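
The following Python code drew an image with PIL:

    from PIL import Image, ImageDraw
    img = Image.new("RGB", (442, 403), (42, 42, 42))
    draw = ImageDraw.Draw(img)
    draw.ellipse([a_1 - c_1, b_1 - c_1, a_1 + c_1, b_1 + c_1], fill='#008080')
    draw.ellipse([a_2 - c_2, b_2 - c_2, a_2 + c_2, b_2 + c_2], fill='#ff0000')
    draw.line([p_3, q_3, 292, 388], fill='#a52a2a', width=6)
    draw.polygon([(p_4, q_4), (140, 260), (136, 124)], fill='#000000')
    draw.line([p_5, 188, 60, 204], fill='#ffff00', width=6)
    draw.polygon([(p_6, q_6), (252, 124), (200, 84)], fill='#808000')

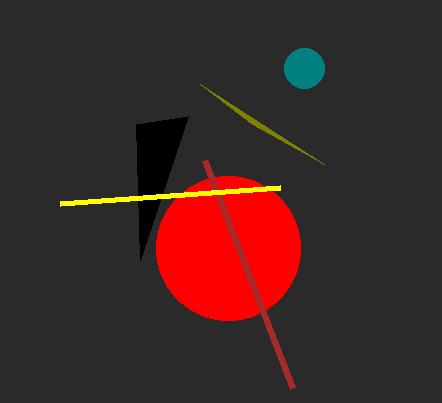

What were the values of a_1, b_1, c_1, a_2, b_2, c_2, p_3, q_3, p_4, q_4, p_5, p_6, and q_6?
a_1 = 304, b_1 = 68, c_1 = 20, a_2 = 228, b_2 = 248, c_2 = 72, p_3 = 204, q_3 = 160, p_4 = 188, q_4 = 116, p_5 = 280, p_6 = 324, q_6 = 164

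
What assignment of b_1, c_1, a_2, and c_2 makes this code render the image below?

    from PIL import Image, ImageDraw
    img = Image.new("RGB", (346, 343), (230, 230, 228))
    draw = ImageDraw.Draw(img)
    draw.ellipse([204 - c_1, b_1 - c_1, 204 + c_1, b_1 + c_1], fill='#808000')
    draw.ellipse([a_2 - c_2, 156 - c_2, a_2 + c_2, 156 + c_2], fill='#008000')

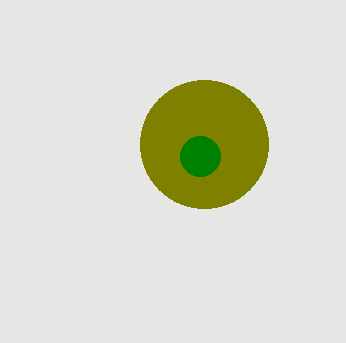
b_1 = 144; c_1 = 64; a_2 = 200; c_2 = 20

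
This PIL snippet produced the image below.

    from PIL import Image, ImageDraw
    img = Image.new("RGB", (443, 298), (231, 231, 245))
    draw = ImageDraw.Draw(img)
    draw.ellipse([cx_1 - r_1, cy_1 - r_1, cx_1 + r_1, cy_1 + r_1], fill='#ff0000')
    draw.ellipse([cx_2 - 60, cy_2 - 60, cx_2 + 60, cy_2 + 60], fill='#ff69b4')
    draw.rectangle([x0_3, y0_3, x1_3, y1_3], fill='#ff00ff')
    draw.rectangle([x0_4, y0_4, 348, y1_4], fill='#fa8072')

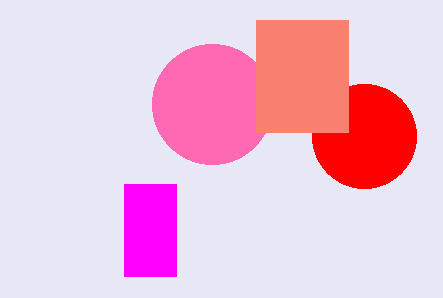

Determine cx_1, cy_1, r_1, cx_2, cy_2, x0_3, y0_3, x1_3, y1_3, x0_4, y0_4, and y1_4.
cx_1 = 364; cy_1 = 136; r_1 = 52; cx_2 = 212; cy_2 = 104; x0_3 = 124; y0_3 = 184; x1_3 = 176; y1_3 = 276; x0_4 = 256; y0_4 = 20; y1_4 = 132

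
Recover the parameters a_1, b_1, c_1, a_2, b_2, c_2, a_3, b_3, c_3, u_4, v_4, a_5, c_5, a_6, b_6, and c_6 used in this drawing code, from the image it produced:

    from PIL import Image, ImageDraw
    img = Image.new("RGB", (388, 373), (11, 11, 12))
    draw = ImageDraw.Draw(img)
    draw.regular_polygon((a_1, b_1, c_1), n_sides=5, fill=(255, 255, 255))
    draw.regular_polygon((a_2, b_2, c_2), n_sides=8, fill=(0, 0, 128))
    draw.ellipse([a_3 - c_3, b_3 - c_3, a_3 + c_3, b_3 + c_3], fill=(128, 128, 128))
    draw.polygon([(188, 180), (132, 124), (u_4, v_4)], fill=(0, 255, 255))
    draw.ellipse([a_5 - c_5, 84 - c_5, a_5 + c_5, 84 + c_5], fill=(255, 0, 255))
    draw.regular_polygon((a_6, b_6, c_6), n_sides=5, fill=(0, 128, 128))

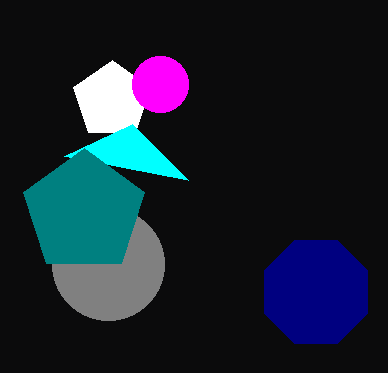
a_1 = 112, b_1 = 100, c_1 = 40, a_2 = 316, b_2 = 292, c_2 = 56, a_3 = 108, b_3 = 264, c_3 = 56, u_4 = 64, v_4 = 156, a_5 = 160, c_5 = 28, a_6 = 84, b_6 = 212, c_6 = 64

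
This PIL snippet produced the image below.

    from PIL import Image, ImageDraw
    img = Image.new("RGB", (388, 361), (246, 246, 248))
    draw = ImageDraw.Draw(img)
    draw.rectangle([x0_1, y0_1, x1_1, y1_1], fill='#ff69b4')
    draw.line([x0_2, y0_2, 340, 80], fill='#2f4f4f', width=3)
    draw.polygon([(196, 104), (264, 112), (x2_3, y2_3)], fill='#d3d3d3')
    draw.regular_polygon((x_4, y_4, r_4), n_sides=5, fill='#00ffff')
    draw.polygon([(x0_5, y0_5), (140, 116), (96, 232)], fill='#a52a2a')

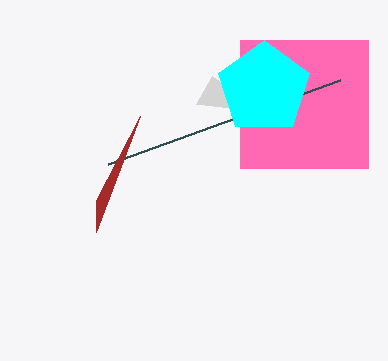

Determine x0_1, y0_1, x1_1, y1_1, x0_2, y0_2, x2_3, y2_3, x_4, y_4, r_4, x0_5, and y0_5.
x0_1 = 240, y0_1 = 40, x1_1 = 368, y1_1 = 168, x0_2 = 108, y0_2 = 164, x2_3 = 212, y2_3 = 76, x_4 = 264, y_4 = 88, r_4 = 48, x0_5 = 96, y0_5 = 200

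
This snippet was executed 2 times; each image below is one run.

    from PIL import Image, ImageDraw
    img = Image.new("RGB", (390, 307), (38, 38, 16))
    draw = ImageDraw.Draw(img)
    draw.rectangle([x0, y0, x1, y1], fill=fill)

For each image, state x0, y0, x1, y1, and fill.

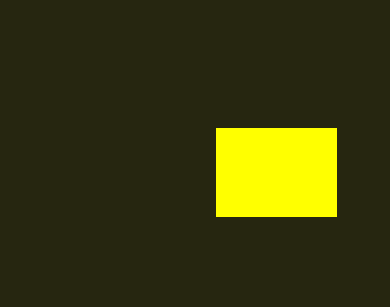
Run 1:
x0 = 216
y0 = 128
x1 = 336
y1 = 216
fill = 'yellow'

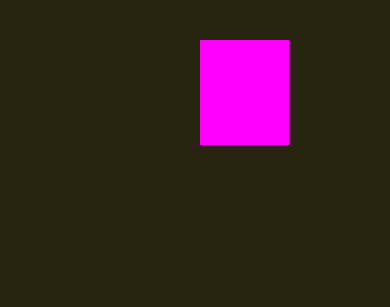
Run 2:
x0 = 200, y0 = 40, x1 = 288, y1 = 144, fill = 'magenta'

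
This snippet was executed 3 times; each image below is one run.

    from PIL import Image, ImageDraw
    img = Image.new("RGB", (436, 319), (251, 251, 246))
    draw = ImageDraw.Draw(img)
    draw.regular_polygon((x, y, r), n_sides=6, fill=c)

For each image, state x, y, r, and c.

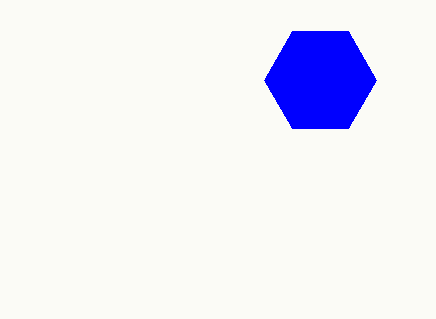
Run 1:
x = 320
y = 80
r = 56
c = 'blue'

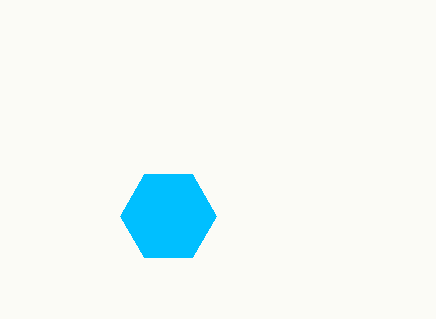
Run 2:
x = 168
y = 216
r = 48
c = 'deepskyblue'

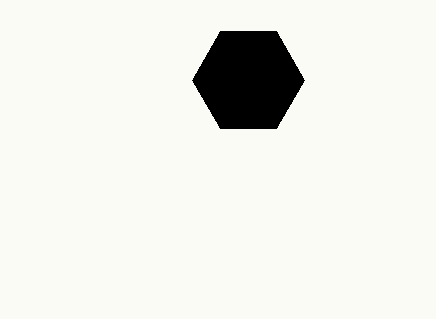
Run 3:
x = 248; y = 80; r = 56; c = 'black'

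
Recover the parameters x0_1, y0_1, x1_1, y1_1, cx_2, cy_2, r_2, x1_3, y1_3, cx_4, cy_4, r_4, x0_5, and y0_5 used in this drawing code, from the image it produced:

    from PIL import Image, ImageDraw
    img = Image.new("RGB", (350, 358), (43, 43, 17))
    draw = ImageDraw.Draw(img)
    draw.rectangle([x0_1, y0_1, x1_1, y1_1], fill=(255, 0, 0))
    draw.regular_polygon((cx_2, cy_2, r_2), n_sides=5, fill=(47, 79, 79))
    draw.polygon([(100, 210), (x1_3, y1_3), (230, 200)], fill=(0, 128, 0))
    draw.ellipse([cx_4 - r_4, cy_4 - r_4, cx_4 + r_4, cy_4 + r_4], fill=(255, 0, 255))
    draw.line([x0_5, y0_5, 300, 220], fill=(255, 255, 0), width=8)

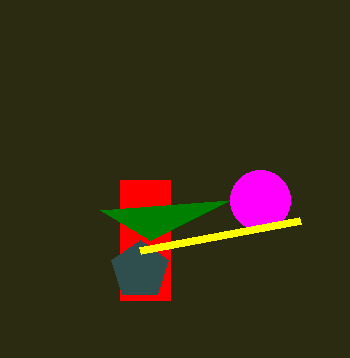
x0_1 = 120; y0_1 = 180; x1_1 = 170; y1_1 = 300; cx_2 = 140; cy_2 = 270; r_2 = 30; x1_3 = 150; y1_3 = 240; cx_4 = 260; cy_4 = 200; r_4 = 30; x0_5 = 140; y0_5 = 250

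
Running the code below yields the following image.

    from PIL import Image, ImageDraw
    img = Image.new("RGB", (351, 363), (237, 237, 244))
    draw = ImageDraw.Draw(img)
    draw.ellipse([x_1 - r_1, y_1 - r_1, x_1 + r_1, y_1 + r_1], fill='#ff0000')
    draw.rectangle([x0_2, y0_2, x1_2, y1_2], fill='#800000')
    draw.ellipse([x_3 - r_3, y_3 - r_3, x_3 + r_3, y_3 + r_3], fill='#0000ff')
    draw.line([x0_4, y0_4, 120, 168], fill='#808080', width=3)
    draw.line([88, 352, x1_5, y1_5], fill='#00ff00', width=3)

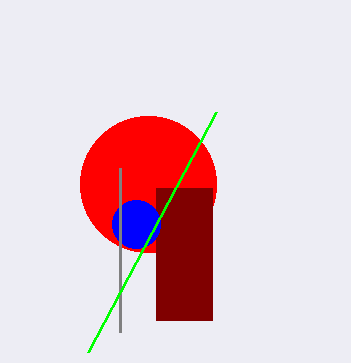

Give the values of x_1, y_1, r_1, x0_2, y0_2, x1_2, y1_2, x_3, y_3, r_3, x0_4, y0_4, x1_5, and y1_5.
x_1 = 148
y_1 = 184
r_1 = 68
x0_2 = 156
y0_2 = 188
x1_2 = 212
y1_2 = 320
x_3 = 136
y_3 = 224
r_3 = 24
x0_4 = 120
y0_4 = 332
x1_5 = 216
y1_5 = 112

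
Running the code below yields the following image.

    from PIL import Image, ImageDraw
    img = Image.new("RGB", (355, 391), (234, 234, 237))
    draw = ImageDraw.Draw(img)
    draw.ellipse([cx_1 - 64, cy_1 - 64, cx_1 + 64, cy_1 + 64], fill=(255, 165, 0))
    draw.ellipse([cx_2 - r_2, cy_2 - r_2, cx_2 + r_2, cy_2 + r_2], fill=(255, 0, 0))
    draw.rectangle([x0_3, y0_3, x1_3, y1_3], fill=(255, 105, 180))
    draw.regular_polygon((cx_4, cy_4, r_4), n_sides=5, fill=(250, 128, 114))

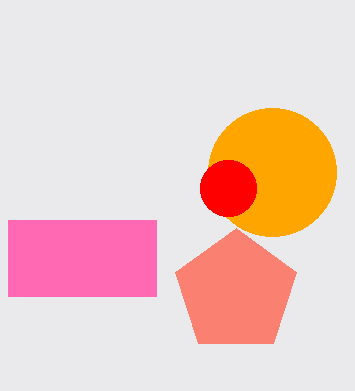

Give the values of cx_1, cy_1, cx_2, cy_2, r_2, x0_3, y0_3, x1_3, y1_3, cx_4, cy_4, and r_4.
cx_1 = 272, cy_1 = 172, cx_2 = 228, cy_2 = 188, r_2 = 28, x0_3 = 8, y0_3 = 220, x1_3 = 156, y1_3 = 296, cx_4 = 236, cy_4 = 292, r_4 = 64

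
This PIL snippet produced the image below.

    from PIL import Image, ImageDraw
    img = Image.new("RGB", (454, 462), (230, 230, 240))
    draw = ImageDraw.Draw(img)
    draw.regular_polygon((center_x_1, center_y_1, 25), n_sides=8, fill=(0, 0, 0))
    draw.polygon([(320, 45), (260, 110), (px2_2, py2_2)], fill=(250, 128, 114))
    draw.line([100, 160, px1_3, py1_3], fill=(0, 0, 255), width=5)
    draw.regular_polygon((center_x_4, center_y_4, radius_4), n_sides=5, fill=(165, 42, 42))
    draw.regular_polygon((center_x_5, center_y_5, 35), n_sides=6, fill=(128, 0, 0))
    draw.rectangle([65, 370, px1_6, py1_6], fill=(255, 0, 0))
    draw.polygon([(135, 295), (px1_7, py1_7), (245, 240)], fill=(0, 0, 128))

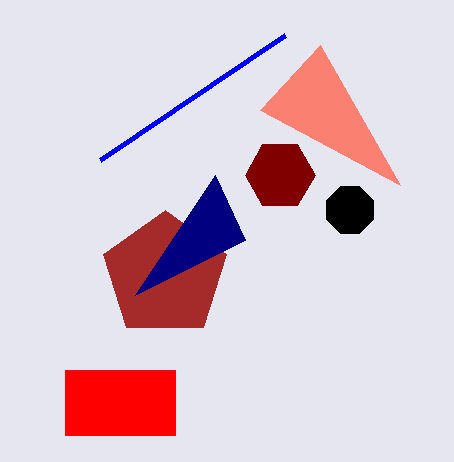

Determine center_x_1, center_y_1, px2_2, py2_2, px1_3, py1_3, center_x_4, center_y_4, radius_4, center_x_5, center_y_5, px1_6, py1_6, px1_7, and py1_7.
center_x_1 = 350
center_y_1 = 210
px2_2 = 400
py2_2 = 185
px1_3 = 285
py1_3 = 35
center_x_4 = 165
center_y_4 = 275
radius_4 = 65
center_x_5 = 280
center_y_5 = 175
px1_6 = 175
py1_6 = 435
px1_7 = 215
py1_7 = 175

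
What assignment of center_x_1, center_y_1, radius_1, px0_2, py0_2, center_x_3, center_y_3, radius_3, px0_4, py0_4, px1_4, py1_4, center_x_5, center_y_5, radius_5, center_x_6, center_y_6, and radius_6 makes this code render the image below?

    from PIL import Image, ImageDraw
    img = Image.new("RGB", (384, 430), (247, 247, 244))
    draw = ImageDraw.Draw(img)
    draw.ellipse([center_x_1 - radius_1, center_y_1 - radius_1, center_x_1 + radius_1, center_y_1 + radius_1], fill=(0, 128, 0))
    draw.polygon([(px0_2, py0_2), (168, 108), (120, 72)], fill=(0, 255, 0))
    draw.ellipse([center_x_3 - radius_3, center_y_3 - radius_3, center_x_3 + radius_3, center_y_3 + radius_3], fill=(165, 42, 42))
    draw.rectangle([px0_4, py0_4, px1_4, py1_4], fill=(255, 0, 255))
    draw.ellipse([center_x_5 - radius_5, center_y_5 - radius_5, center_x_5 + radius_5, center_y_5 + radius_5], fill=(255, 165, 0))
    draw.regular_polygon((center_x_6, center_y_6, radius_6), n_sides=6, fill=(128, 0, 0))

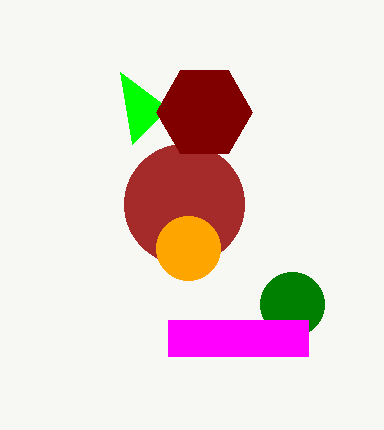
center_x_1 = 292, center_y_1 = 304, radius_1 = 32, px0_2 = 132, py0_2 = 144, center_x_3 = 184, center_y_3 = 204, radius_3 = 60, px0_4 = 168, py0_4 = 320, px1_4 = 308, py1_4 = 356, center_x_5 = 188, center_y_5 = 248, radius_5 = 32, center_x_6 = 204, center_y_6 = 112, radius_6 = 48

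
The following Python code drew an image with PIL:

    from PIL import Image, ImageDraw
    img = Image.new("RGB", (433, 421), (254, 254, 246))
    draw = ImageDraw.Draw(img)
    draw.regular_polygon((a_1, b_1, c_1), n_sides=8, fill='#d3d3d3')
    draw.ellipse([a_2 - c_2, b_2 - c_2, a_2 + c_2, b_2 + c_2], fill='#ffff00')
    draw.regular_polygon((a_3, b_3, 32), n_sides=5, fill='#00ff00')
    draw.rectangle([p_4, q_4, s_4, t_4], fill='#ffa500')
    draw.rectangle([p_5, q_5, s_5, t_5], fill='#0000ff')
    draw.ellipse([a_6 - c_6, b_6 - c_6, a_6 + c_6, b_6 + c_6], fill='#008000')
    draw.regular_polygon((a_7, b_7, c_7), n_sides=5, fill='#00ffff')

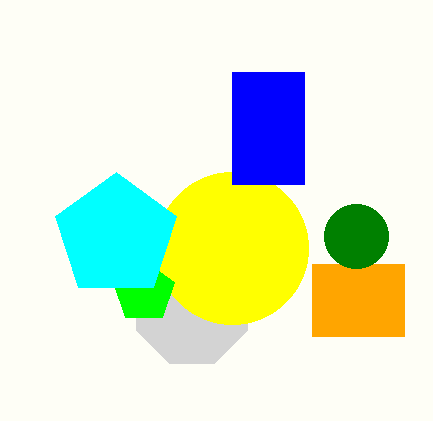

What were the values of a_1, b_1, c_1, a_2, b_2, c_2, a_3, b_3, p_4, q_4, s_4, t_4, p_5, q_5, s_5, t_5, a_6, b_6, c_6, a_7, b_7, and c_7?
a_1 = 192, b_1 = 308, c_1 = 60, a_2 = 232, b_2 = 248, c_2 = 76, a_3 = 144, b_3 = 292, p_4 = 312, q_4 = 264, s_4 = 404, t_4 = 336, p_5 = 232, q_5 = 72, s_5 = 304, t_5 = 184, a_6 = 356, b_6 = 236, c_6 = 32, a_7 = 116, b_7 = 236, c_7 = 64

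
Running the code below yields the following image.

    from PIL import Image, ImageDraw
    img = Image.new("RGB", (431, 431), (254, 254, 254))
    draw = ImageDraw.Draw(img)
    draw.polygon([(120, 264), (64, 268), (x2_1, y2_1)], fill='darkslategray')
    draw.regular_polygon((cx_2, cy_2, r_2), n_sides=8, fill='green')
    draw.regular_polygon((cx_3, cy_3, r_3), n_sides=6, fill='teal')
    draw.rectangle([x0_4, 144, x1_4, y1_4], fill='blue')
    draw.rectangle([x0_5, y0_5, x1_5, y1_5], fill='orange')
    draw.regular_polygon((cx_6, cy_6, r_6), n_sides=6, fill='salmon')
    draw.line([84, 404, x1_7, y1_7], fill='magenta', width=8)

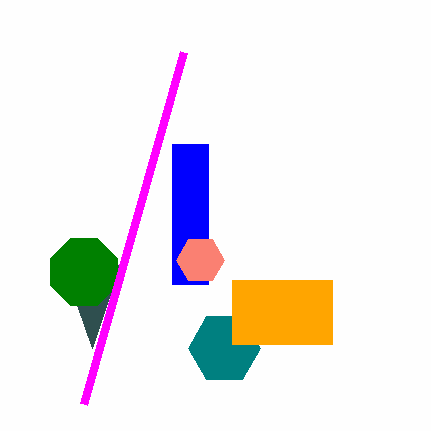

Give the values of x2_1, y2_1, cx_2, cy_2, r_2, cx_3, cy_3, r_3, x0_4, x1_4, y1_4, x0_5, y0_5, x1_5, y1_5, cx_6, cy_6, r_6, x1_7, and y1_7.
x2_1 = 92, y2_1 = 348, cx_2 = 84, cy_2 = 272, r_2 = 36, cx_3 = 224, cy_3 = 348, r_3 = 36, x0_4 = 172, x1_4 = 208, y1_4 = 284, x0_5 = 232, y0_5 = 280, x1_5 = 332, y1_5 = 344, cx_6 = 200, cy_6 = 260, r_6 = 24, x1_7 = 184, y1_7 = 52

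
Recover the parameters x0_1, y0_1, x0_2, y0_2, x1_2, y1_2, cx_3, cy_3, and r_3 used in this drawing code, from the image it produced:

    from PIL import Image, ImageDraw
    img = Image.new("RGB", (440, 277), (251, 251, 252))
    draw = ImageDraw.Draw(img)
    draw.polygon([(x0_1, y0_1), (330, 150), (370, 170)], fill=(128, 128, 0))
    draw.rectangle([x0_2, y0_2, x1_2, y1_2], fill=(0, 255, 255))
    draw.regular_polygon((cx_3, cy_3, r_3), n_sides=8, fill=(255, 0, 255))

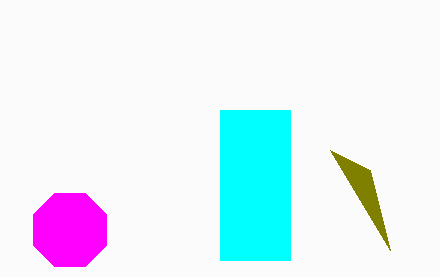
x0_1 = 390, y0_1 = 250, x0_2 = 220, y0_2 = 110, x1_2 = 290, y1_2 = 260, cx_3 = 70, cy_3 = 230, r_3 = 40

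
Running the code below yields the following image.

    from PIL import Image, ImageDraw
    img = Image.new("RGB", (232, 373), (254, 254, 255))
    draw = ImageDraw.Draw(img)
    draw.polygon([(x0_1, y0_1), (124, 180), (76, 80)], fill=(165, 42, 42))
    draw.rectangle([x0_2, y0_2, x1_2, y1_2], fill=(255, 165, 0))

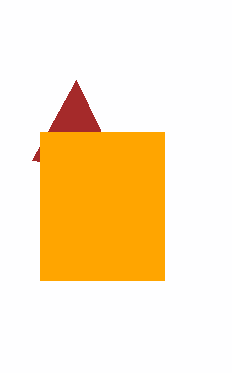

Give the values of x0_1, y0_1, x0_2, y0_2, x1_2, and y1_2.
x0_1 = 32, y0_1 = 160, x0_2 = 40, y0_2 = 132, x1_2 = 164, y1_2 = 280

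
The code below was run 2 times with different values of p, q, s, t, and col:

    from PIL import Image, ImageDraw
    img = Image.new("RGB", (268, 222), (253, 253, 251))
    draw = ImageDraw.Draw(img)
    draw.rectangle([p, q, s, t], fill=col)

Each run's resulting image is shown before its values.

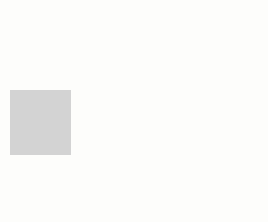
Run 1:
p = 10, q = 90, s = 70, t = 154, col = 'lightgray'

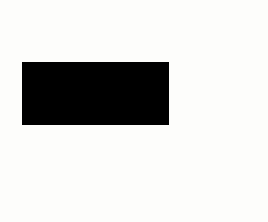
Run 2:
p = 22
q = 62
s = 168
t = 124
col = 'black'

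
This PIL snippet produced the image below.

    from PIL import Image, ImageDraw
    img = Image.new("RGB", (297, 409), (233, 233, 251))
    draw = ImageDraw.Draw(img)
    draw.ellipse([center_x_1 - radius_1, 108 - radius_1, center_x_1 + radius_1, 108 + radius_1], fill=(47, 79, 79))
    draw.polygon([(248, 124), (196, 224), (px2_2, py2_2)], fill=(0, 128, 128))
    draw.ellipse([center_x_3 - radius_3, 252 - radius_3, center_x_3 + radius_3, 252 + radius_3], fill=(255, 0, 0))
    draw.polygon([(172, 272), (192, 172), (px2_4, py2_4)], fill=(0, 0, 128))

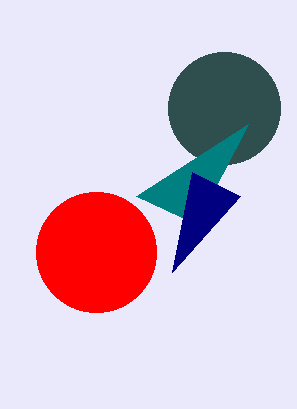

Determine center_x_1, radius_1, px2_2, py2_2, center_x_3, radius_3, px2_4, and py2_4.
center_x_1 = 224
radius_1 = 56
px2_2 = 136
py2_2 = 196
center_x_3 = 96
radius_3 = 60
px2_4 = 240
py2_4 = 196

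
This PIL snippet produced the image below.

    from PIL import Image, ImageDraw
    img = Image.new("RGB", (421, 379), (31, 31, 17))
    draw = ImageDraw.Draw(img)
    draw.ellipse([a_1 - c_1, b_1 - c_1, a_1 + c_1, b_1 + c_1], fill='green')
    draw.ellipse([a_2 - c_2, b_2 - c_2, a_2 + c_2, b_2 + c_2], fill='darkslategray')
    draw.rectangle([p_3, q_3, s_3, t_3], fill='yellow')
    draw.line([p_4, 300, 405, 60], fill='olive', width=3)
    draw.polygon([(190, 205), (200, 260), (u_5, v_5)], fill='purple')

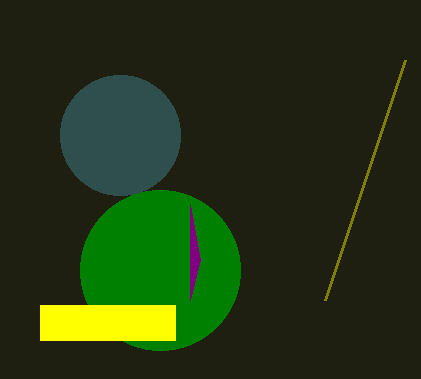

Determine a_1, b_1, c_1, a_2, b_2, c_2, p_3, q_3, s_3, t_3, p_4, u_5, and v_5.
a_1 = 160; b_1 = 270; c_1 = 80; a_2 = 120; b_2 = 135; c_2 = 60; p_3 = 40; q_3 = 305; s_3 = 175; t_3 = 340; p_4 = 325; u_5 = 190; v_5 = 300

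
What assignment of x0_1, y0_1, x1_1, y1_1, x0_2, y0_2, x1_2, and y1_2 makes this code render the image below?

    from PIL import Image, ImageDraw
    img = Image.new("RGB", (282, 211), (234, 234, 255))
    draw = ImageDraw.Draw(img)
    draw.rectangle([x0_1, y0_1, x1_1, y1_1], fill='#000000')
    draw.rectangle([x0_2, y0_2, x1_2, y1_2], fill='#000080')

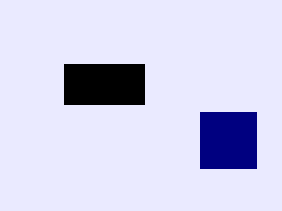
x0_1 = 64; y0_1 = 64; x1_1 = 144; y1_1 = 104; x0_2 = 200; y0_2 = 112; x1_2 = 256; y1_2 = 168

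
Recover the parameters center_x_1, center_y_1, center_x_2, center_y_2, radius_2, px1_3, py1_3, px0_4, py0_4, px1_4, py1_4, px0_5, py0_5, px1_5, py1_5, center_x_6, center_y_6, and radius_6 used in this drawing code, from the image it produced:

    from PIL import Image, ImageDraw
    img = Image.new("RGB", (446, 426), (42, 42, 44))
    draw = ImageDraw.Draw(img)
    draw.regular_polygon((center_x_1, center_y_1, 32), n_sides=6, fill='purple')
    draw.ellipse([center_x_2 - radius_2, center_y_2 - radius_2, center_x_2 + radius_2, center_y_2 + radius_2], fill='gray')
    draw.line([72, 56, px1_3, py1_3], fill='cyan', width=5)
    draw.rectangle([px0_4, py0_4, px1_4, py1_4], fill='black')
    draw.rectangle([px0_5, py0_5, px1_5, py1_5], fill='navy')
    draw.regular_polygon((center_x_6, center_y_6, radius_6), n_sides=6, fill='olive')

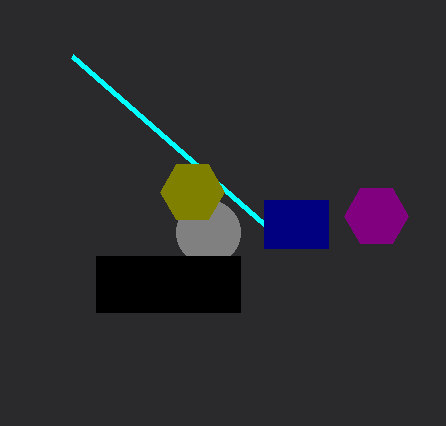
center_x_1 = 376
center_y_1 = 216
center_x_2 = 208
center_y_2 = 232
radius_2 = 32
px1_3 = 264
py1_3 = 224
px0_4 = 96
py0_4 = 256
px1_4 = 240
py1_4 = 312
px0_5 = 264
py0_5 = 200
px1_5 = 328
py1_5 = 248
center_x_6 = 192
center_y_6 = 192
radius_6 = 32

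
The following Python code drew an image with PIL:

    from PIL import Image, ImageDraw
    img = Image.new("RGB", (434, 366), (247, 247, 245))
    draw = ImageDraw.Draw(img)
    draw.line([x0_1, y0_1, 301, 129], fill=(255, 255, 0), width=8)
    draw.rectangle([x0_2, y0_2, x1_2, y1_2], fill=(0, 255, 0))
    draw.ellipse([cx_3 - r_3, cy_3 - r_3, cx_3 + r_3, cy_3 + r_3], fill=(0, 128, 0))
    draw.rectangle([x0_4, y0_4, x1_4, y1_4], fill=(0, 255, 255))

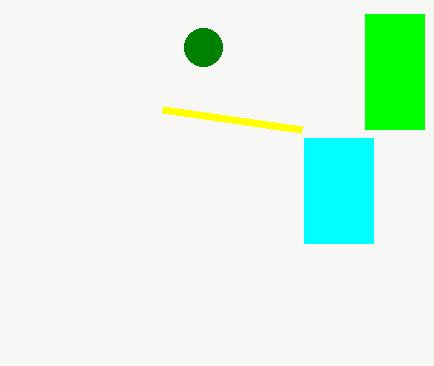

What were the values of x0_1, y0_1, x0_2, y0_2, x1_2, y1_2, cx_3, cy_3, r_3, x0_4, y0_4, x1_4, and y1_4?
x0_1 = 162
y0_1 = 109
x0_2 = 365
y0_2 = 14
x1_2 = 424
y1_2 = 129
cx_3 = 203
cy_3 = 47
r_3 = 19
x0_4 = 304
y0_4 = 138
x1_4 = 373
y1_4 = 243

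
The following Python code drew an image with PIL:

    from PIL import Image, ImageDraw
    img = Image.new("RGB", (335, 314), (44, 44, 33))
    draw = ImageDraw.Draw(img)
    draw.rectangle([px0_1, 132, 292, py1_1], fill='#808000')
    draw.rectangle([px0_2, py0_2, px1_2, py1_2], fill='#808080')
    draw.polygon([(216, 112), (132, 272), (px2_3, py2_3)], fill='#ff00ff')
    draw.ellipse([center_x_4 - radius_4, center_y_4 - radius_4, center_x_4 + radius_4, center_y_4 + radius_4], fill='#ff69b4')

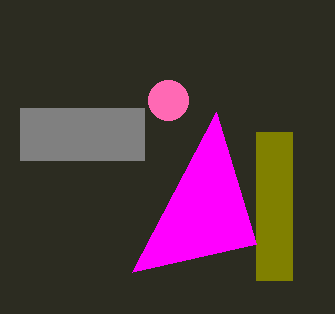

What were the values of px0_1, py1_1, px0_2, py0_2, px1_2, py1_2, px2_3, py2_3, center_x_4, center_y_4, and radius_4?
px0_1 = 256; py1_1 = 280; px0_2 = 20; py0_2 = 108; px1_2 = 144; py1_2 = 160; px2_3 = 256; py2_3 = 244; center_x_4 = 168; center_y_4 = 100; radius_4 = 20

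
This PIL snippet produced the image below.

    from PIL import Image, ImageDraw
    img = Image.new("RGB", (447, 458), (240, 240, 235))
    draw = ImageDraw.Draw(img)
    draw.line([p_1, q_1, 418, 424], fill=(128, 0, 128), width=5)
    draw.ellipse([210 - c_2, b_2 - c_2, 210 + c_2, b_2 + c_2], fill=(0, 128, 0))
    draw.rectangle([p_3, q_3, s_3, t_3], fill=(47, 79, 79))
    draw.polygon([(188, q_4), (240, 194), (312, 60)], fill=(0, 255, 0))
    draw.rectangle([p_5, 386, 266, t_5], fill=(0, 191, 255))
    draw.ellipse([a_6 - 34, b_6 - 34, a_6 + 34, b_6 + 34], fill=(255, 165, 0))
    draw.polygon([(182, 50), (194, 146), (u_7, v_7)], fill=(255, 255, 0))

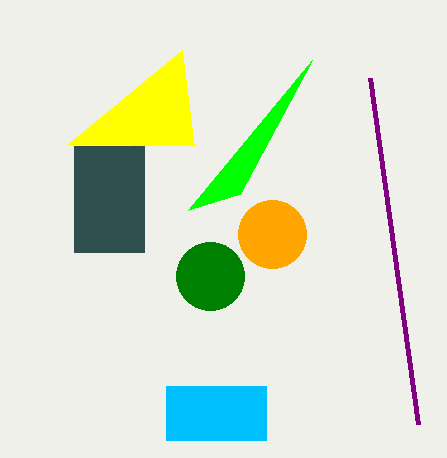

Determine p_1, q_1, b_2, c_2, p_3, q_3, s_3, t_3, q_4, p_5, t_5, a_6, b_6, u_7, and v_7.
p_1 = 370, q_1 = 78, b_2 = 276, c_2 = 34, p_3 = 74, q_3 = 146, s_3 = 144, t_3 = 252, q_4 = 210, p_5 = 166, t_5 = 440, a_6 = 272, b_6 = 234, u_7 = 68, v_7 = 144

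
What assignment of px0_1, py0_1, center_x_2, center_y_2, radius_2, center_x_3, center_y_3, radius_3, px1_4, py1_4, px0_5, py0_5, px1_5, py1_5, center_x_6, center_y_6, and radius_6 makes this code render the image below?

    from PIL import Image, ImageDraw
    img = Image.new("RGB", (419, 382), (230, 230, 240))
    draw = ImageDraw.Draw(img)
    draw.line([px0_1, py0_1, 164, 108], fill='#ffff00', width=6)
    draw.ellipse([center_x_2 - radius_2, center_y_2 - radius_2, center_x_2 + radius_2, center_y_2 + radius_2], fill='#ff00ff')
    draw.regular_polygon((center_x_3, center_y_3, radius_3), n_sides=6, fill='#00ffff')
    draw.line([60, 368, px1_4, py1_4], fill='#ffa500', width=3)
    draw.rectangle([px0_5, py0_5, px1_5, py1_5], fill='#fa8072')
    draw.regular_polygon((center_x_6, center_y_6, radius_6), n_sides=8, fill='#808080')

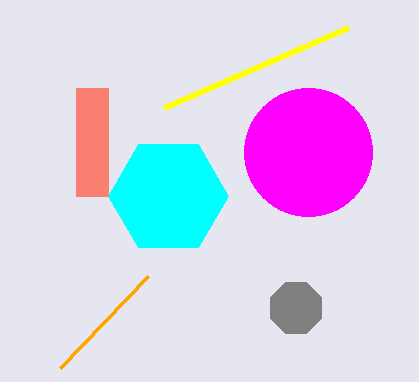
px0_1 = 348, py0_1 = 28, center_x_2 = 308, center_y_2 = 152, radius_2 = 64, center_x_3 = 168, center_y_3 = 196, radius_3 = 60, px1_4 = 148, py1_4 = 276, px0_5 = 76, py0_5 = 88, px1_5 = 108, py1_5 = 196, center_x_6 = 296, center_y_6 = 308, radius_6 = 28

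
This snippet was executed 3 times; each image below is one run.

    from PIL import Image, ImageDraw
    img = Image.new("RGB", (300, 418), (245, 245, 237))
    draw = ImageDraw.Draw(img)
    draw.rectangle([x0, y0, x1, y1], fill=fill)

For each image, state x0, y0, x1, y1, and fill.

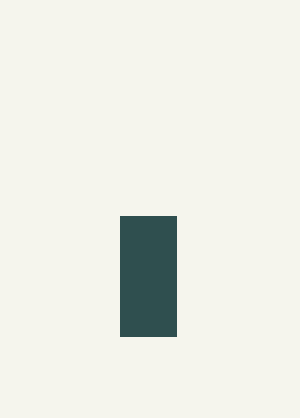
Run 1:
x0 = 120
y0 = 216
x1 = 176
y1 = 336
fill = 'darkslategray'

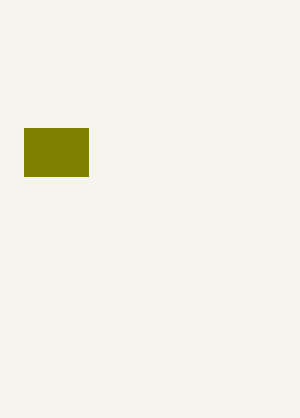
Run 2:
x0 = 24, y0 = 128, x1 = 88, y1 = 176, fill = 'olive'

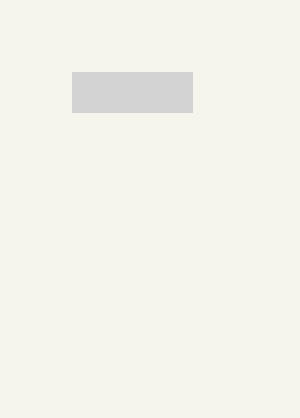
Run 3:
x0 = 72; y0 = 72; x1 = 192; y1 = 112; fill = 'lightgray'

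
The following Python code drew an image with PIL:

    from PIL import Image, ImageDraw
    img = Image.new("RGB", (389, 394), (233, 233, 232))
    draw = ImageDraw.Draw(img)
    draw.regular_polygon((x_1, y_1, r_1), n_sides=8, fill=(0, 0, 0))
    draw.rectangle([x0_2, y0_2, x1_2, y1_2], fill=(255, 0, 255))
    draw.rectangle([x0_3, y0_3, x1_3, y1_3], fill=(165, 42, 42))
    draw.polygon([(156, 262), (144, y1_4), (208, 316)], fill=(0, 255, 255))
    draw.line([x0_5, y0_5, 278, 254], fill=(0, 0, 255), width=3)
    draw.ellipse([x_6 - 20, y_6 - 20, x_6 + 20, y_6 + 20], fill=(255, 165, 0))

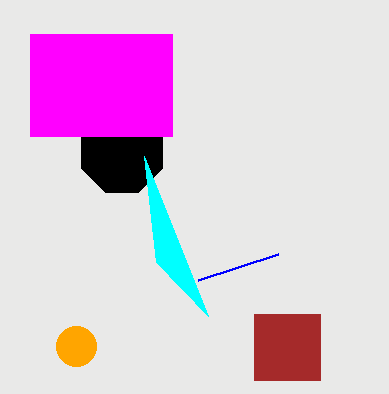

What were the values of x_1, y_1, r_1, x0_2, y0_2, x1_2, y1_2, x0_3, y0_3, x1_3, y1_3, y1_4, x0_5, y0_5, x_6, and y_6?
x_1 = 122, y_1 = 152, r_1 = 44, x0_2 = 30, y0_2 = 34, x1_2 = 172, y1_2 = 136, x0_3 = 254, y0_3 = 314, x1_3 = 320, y1_3 = 380, y1_4 = 156, x0_5 = 198, y0_5 = 280, x_6 = 76, y_6 = 346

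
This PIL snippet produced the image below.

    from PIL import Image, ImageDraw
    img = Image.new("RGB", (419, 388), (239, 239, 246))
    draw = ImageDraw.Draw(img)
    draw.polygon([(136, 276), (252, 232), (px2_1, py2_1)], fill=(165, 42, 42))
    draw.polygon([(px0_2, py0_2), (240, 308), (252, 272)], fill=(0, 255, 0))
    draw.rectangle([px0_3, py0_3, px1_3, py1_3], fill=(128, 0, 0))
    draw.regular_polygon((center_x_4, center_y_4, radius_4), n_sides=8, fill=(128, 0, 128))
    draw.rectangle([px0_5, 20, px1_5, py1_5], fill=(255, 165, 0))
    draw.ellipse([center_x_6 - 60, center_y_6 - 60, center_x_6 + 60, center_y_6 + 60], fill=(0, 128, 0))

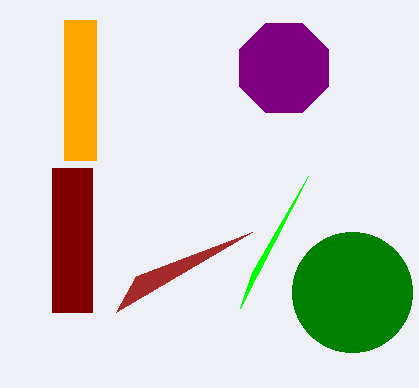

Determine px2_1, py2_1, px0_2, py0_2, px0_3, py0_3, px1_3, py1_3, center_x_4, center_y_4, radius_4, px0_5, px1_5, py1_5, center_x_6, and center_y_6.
px2_1 = 116; py2_1 = 312; px0_2 = 308; py0_2 = 176; px0_3 = 52; py0_3 = 168; px1_3 = 92; py1_3 = 312; center_x_4 = 284; center_y_4 = 68; radius_4 = 48; px0_5 = 64; px1_5 = 96; py1_5 = 160; center_x_6 = 352; center_y_6 = 292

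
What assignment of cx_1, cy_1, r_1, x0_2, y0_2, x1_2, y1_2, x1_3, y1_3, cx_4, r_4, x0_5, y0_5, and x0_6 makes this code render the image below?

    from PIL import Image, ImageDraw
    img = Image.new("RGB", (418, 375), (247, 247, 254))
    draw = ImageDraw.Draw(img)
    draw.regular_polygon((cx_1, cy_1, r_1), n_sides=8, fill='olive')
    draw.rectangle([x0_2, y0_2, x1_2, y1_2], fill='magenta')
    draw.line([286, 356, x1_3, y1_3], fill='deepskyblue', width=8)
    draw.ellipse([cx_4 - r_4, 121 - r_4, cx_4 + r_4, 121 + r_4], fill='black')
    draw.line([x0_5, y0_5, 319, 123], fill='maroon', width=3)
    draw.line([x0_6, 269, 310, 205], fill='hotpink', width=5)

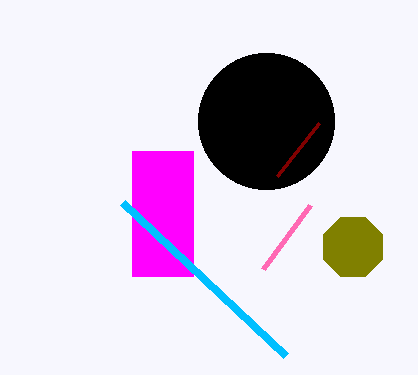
cx_1 = 353, cy_1 = 247, r_1 = 32, x0_2 = 132, y0_2 = 151, x1_2 = 193, y1_2 = 276, x1_3 = 123, y1_3 = 203, cx_4 = 266, r_4 = 68, x0_5 = 277, y0_5 = 176, x0_6 = 263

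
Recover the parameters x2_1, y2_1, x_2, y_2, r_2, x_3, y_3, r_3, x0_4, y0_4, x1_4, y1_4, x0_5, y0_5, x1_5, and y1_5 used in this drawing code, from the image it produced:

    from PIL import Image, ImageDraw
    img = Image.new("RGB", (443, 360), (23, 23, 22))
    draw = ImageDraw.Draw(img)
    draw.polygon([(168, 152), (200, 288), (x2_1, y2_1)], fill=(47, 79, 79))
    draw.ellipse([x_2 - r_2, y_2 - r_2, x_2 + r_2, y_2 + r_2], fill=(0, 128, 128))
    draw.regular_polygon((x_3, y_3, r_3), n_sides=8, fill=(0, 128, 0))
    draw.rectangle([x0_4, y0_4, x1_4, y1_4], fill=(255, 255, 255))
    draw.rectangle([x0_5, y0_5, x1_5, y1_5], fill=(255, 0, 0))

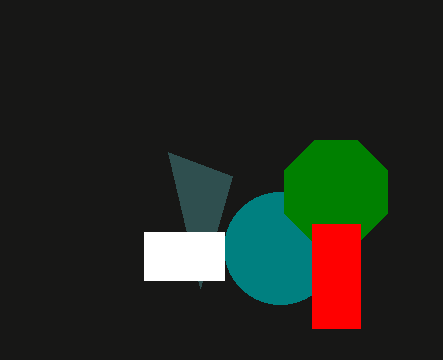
x2_1 = 232, y2_1 = 176, x_2 = 280, y_2 = 248, r_2 = 56, x_3 = 336, y_3 = 192, r_3 = 56, x0_4 = 144, y0_4 = 232, x1_4 = 224, y1_4 = 280, x0_5 = 312, y0_5 = 224, x1_5 = 360, y1_5 = 328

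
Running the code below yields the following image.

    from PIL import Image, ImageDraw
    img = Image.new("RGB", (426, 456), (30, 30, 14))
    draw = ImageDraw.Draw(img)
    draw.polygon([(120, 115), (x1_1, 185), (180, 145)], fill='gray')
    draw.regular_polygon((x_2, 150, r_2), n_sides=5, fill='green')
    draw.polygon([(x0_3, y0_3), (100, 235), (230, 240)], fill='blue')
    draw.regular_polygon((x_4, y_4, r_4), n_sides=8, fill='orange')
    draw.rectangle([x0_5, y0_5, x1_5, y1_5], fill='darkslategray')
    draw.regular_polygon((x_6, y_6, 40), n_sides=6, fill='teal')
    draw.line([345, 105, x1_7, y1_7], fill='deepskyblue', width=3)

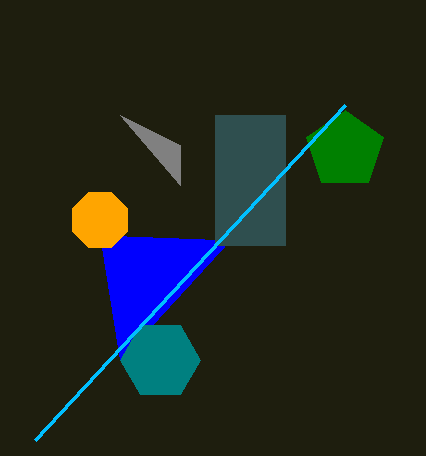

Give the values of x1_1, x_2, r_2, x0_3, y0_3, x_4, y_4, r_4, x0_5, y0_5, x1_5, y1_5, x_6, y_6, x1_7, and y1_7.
x1_1 = 180; x_2 = 345; r_2 = 40; x0_3 = 120; y0_3 = 360; x_4 = 100; y_4 = 220; r_4 = 30; x0_5 = 215; y0_5 = 115; x1_5 = 285; y1_5 = 245; x_6 = 160; y_6 = 360; x1_7 = 35; y1_7 = 440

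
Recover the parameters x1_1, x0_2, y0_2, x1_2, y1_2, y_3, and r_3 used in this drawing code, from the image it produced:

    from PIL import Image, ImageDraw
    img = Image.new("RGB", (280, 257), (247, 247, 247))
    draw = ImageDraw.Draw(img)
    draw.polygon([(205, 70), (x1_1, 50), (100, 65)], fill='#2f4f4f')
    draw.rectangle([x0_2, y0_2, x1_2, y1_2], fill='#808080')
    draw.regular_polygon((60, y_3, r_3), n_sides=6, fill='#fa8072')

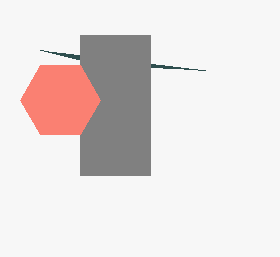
x1_1 = 40, x0_2 = 80, y0_2 = 35, x1_2 = 150, y1_2 = 175, y_3 = 100, r_3 = 40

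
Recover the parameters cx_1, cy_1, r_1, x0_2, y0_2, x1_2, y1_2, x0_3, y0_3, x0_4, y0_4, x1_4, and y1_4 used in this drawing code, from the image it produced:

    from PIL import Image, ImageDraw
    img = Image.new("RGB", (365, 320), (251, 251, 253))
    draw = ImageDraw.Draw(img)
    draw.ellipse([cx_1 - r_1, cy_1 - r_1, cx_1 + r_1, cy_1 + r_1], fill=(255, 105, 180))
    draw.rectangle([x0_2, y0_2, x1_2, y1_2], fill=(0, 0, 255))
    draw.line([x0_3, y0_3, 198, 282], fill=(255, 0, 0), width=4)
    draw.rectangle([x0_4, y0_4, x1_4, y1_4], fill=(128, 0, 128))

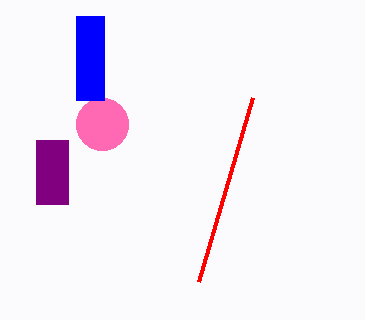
cx_1 = 102, cy_1 = 124, r_1 = 26, x0_2 = 76, y0_2 = 16, x1_2 = 104, y1_2 = 100, x0_3 = 252, y0_3 = 98, x0_4 = 36, y0_4 = 140, x1_4 = 68, y1_4 = 204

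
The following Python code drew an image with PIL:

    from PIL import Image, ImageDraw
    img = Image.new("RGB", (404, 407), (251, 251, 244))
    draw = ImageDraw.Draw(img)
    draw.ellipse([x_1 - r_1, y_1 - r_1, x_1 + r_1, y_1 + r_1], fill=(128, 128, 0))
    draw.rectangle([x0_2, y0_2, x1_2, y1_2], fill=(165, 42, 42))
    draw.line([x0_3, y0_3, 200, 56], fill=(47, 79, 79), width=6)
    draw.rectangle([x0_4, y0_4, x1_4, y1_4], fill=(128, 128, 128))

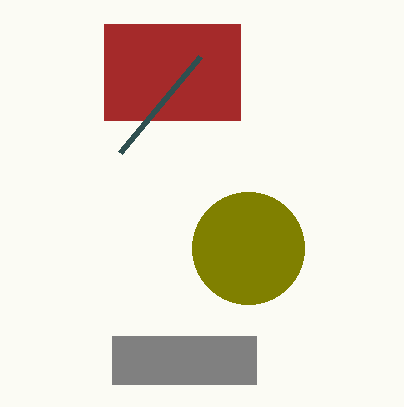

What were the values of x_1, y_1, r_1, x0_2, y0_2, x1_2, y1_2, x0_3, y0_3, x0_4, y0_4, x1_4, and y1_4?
x_1 = 248; y_1 = 248; r_1 = 56; x0_2 = 104; y0_2 = 24; x1_2 = 240; y1_2 = 120; x0_3 = 120; y0_3 = 152; x0_4 = 112; y0_4 = 336; x1_4 = 256; y1_4 = 384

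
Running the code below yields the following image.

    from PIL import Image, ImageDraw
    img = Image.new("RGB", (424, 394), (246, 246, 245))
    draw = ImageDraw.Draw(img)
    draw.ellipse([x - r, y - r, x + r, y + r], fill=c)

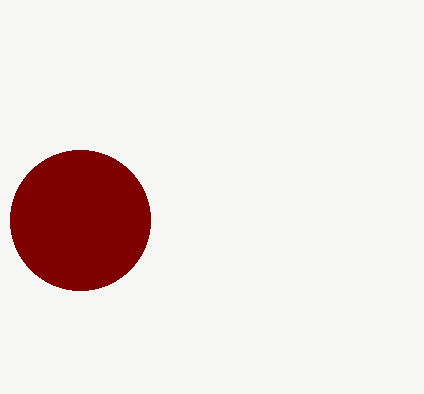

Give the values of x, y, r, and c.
x = 80; y = 220; r = 70; c = 'maroon'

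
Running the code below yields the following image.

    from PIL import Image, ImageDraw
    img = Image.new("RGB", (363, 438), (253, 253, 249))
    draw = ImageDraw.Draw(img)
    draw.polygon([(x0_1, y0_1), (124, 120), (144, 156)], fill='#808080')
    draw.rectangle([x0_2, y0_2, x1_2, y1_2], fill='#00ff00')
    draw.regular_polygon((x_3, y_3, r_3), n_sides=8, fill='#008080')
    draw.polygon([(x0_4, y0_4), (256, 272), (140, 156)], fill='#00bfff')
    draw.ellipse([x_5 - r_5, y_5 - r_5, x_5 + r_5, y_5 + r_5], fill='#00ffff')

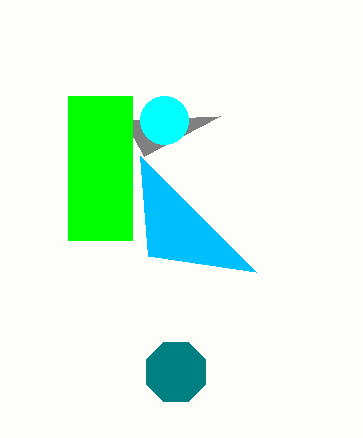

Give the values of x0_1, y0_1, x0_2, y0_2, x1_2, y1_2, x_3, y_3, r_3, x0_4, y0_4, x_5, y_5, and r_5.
x0_1 = 220; y0_1 = 116; x0_2 = 68; y0_2 = 96; x1_2 = 132; y1_2 = 240; x_3 = 176; y_3 = 372; r_3 = 32; x0_4 = 148; y0_4 = 256; x_5 = 164; y_5 = 120; r_5 = 24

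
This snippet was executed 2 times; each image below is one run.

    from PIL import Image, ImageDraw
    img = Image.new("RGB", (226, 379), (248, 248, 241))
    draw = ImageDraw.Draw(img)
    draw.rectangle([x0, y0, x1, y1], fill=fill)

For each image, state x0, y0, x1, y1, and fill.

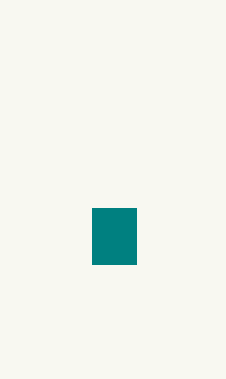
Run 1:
x0 = 92
y0 = 208
x1 = 136
y1 = 264
fill = 'teal'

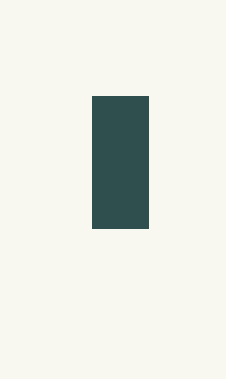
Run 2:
x0 = 92, y0 = 96, x1 = 148, y1 = 228, fill = 'darkslategray'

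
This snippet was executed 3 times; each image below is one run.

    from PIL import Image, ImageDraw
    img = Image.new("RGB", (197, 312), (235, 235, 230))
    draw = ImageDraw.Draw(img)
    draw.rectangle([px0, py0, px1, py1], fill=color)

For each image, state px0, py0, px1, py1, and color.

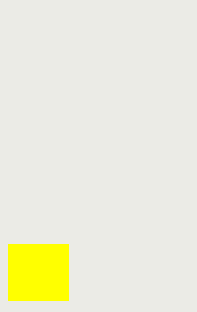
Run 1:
px0 = 8; py0 = 244; px1 = 68; py1 = 300; color = 'yellow'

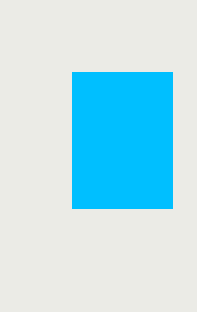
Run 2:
px0 = 72; py0 = 72; px1 = 172; py1 = 208; color = 'deepskyblue'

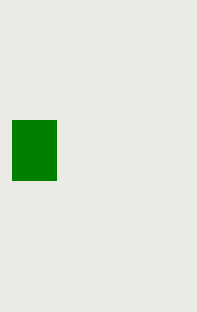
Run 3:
px0 = 12
py0 = 120
px1 = 56
py1 = 180
color = 'green'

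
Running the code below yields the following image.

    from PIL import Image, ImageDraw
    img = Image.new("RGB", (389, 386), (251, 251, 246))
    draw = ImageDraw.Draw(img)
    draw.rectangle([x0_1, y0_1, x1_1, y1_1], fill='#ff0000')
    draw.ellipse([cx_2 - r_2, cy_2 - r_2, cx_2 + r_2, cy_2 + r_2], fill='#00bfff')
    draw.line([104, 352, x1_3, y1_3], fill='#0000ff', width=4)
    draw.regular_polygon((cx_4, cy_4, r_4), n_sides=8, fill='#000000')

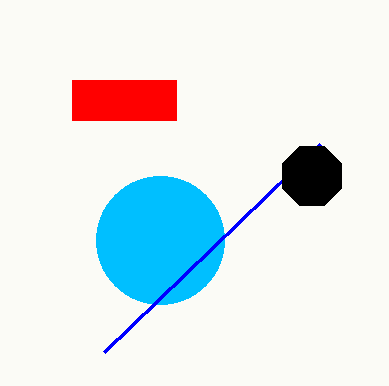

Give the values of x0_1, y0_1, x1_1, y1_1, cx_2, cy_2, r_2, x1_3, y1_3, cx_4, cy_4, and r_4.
x0_1 = 72; y0_1 = 80; x1_1 = 176; y1_1 = 120; cx_2 = 160; cy_2 = 240; r_2 = 64; x1_3 = 320; y1_3 = 144; cx_4 = 312; cy_4 = 176; r_4 = 32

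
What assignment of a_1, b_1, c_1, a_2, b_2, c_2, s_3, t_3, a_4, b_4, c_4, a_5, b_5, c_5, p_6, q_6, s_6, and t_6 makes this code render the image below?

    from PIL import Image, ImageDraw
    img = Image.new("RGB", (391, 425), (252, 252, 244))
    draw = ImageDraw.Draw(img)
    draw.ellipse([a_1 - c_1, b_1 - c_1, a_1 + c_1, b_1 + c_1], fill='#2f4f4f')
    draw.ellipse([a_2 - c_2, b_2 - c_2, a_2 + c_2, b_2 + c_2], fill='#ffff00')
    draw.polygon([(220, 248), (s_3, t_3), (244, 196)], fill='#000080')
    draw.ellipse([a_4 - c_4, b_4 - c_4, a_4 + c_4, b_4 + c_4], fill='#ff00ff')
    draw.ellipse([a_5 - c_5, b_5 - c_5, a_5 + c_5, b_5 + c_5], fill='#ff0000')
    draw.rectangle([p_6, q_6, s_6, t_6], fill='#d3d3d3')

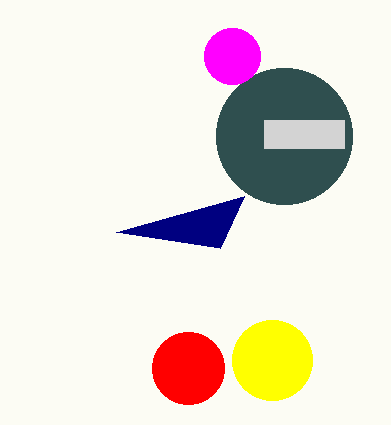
a_1 = 284; b_1 = 136; c_1 = 68; a_2 = 272; b_2 = 360; c_2 = 40; s_3 = 116; t_3 = 232; a_4 = 232; b_4 = 56; c_4 = 28; a_5 = 188; b_5 = 368; c_5 = 36; p_6 = 264; q_6 = 120; s_6 = 344; t_6 = 148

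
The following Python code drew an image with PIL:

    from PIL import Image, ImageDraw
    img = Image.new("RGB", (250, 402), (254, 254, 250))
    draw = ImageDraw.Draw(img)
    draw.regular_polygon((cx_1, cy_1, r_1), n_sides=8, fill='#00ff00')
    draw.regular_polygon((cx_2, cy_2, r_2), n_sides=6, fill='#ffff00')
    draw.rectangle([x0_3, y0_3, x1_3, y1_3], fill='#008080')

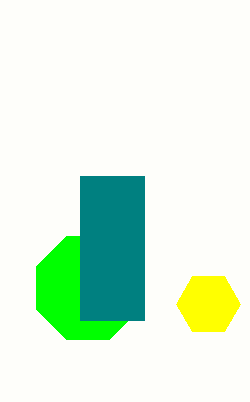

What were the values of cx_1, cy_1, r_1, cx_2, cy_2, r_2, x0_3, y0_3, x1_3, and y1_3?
cx_1 = 88, cy_1 = 288, r_1 = 56, cx_2 = 208, cy_2 = 304, r_2 = 32, x0_3 = 80, y0_3 = 176, x1_3 = 144, y1_3 = 320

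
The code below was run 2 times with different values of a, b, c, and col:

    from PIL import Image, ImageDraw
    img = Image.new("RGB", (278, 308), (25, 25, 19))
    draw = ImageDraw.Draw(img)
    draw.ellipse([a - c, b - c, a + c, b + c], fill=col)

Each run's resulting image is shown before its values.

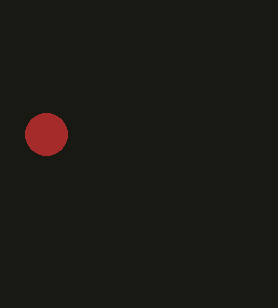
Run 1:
a = 46
b = 134
c = 21
col = 'brown'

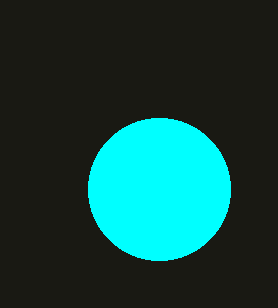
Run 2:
a = 159
b = 189
c = 71
col = 'cyan'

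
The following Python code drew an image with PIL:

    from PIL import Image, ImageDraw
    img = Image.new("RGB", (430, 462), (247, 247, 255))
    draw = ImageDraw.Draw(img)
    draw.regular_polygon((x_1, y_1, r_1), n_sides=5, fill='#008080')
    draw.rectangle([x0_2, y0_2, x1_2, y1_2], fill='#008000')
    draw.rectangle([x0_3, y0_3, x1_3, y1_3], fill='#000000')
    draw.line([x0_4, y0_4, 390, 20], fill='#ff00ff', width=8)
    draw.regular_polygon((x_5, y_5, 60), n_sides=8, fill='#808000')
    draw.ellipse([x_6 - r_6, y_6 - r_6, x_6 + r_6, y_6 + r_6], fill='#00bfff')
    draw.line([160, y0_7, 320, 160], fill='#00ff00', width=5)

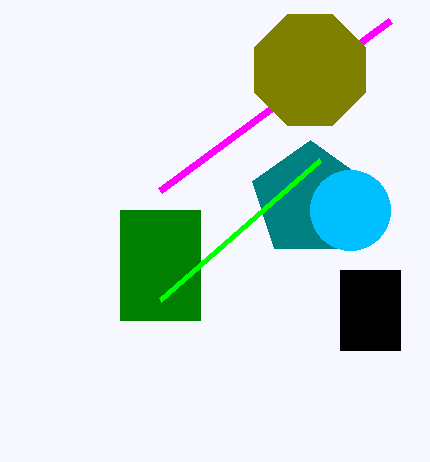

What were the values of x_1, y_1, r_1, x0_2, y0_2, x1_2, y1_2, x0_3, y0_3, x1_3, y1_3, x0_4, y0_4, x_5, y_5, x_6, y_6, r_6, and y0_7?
x_1 = 310
y_1 = 200
r_1 = 60
x0_2 = 120
y0_2 = 210
x1_2 = 200
y1_2 = 320
x0_3 = 340
y0_3 = 270
x1_3 = 400
y1_3 = 350
x0_4 = 160
y0_4 = 190
x_5 = 310
y_5 = 70
x_6 = 350
y_6 = 210
r_6 = 40
y0_7 = 300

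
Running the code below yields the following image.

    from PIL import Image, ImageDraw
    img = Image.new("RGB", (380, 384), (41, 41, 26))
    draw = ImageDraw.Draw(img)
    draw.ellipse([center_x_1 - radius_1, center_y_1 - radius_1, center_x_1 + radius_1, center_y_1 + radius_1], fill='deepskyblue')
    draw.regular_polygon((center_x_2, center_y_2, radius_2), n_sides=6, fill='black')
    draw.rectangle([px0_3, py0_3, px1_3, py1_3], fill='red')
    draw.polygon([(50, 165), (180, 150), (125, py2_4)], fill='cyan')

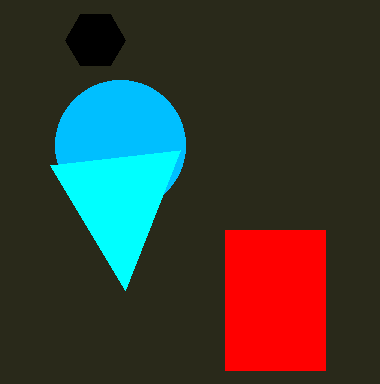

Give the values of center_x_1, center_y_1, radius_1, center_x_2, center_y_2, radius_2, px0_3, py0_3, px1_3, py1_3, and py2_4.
center_x_1 = 120; center_y_1 = 145; radius_1 = 65; center_x_2 = 95; center_y_2 = 40; radius_2 = 30; px0_3 = 225; py0_3 = 230; px1_3 = 325; py1_3 = 370; py2_4 = 290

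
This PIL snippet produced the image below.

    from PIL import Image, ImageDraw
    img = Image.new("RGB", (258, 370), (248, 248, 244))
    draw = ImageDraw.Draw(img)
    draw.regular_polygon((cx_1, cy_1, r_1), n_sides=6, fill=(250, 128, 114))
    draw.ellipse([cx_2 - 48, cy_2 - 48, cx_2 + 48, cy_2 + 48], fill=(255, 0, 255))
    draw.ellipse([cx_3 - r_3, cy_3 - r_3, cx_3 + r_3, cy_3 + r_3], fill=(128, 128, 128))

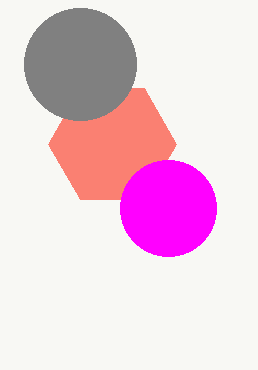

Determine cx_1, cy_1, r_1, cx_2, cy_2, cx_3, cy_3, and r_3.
cx_1 = 112, cy_1 = 144, r_1 = 64, cx_2 = 168, cy_2 = 208, cx_3 = 80, cy_3 = 64, r_3 = 56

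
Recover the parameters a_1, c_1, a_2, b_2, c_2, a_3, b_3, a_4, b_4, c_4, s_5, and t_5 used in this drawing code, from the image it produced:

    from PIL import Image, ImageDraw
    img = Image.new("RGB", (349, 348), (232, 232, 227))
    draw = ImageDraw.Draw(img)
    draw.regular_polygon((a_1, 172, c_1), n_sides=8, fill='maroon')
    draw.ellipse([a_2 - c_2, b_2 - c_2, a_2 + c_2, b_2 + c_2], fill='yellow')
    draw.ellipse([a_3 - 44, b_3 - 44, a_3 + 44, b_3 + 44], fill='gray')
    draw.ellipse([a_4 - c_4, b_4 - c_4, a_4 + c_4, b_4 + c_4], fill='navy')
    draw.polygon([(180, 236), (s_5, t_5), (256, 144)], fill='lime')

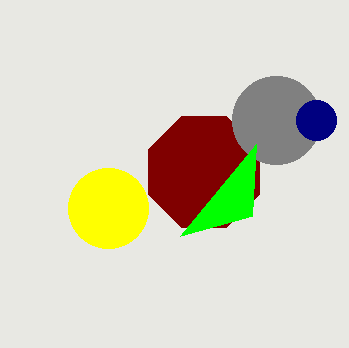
a_1 = 204, c_1 = 60, a_2 = 108, b_2 = 208, c_2 = 40, a_3 = 276, b_3 = 120, a_4 = 316, b_4 = 120, c_4 = 20, s_5 = 252, t_5 = 216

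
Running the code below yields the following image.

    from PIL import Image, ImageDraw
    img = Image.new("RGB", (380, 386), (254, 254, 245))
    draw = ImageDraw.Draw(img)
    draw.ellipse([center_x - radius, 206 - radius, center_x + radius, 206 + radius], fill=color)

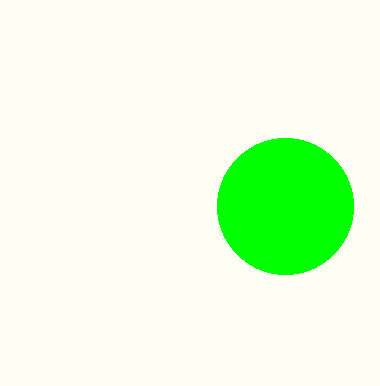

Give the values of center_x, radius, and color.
center_x = 285; radius = 68; color = 'lime'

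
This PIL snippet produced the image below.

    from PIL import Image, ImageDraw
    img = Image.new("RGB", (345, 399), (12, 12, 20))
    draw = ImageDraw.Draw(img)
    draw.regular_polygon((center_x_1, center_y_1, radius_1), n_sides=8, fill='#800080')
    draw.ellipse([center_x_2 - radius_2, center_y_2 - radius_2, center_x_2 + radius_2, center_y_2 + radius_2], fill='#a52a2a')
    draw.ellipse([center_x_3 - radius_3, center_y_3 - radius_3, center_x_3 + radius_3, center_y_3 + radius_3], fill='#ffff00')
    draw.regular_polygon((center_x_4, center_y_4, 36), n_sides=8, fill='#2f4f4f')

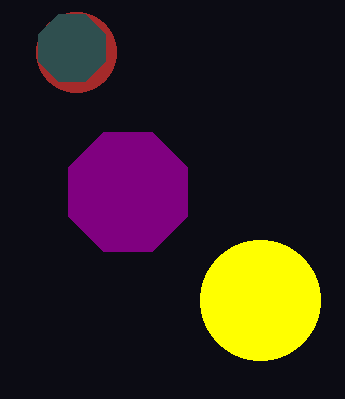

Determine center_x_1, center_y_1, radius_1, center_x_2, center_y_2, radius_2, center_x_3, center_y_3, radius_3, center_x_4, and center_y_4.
center_x_1 = 128
center_y_1 = 192
radius_1 = 64
center_x_2 = 76
center_y_2 = 52
radius_2 = 40
center_x_3 = 260
center_y_3 = 300
radius_3 = 60
center_x_4 = 72
center_y_4 = 48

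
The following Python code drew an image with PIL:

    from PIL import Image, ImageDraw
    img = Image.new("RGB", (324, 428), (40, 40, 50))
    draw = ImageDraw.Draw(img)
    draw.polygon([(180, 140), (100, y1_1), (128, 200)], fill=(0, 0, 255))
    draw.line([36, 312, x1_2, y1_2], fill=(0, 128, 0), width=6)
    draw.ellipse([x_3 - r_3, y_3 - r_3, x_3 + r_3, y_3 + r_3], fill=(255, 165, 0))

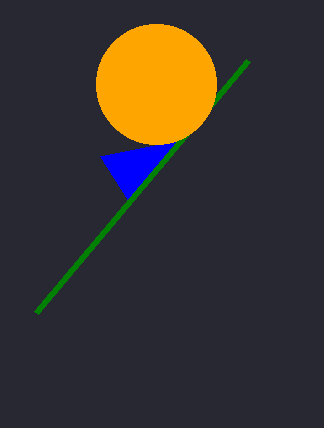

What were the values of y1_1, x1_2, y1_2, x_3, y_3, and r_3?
y1_1 = 156
x1_2 = 248
y1_2 = 60
x_3 = 156
y_3 = 84
r_3 = 60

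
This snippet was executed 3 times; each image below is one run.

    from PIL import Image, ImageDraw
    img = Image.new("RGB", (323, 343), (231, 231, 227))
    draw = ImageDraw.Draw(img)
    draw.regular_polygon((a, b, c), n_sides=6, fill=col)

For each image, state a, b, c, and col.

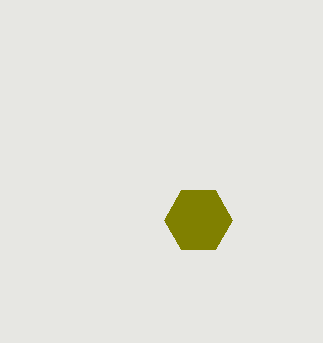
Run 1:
a = 198
b = 220
c = 34
col = 'olive'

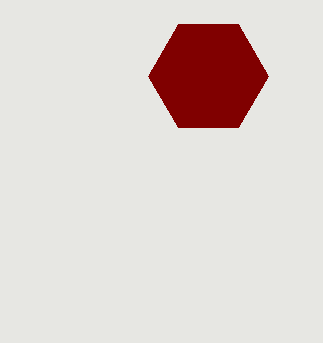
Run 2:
a = 208
b = 76
c = 60
col = 'maroon'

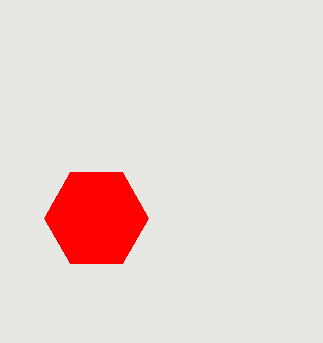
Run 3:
a = 96, b = 218, c = 52, col = 'red'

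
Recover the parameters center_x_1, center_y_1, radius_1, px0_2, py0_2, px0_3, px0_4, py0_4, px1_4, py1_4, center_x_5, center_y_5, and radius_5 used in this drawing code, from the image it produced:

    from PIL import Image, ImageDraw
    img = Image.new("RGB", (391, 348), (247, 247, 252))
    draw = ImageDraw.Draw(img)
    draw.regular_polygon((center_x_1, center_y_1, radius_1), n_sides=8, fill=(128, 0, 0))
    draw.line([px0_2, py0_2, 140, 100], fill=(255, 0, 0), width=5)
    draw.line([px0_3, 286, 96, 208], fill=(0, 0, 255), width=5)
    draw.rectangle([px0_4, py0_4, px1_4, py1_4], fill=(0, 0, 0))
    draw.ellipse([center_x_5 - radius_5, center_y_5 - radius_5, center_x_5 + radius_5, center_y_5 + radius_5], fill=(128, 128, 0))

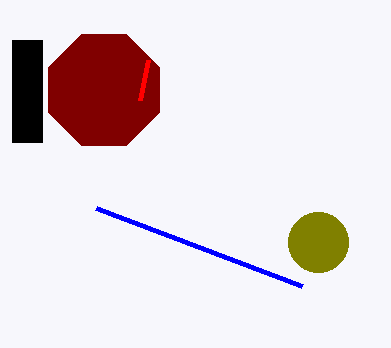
center_x_1 = 104
center_y_1 = 90
radius_1 = 60
px0_2 = 148
py0_2 = 60
px0_3 = 302
px0_4 = 12
py0_4 = 40
px1_4 = 42
py1_4 = 142
center_x_5 = 318
center_y_5 = 242
radius_5 = 30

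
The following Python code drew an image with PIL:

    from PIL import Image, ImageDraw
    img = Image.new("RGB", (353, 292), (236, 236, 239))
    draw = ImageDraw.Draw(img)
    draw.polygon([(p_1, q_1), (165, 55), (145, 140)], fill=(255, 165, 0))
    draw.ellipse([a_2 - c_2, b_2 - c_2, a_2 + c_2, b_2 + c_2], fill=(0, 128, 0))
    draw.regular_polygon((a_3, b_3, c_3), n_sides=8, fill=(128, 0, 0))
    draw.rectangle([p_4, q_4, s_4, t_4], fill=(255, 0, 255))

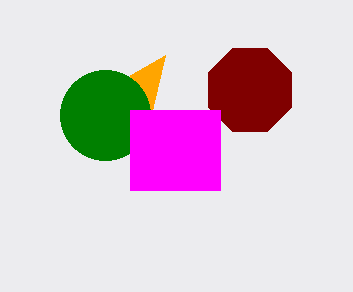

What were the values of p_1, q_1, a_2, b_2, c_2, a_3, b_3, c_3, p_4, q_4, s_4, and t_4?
p_1 = 130; q_1 = 75; a_2 = 105; b_2 = 115; c_2 = 45; a_3 = 250; b_3 = 90; c_3 = 45; p_4 = 130; q_4 = 110; s_4 = 220; t_4 = 190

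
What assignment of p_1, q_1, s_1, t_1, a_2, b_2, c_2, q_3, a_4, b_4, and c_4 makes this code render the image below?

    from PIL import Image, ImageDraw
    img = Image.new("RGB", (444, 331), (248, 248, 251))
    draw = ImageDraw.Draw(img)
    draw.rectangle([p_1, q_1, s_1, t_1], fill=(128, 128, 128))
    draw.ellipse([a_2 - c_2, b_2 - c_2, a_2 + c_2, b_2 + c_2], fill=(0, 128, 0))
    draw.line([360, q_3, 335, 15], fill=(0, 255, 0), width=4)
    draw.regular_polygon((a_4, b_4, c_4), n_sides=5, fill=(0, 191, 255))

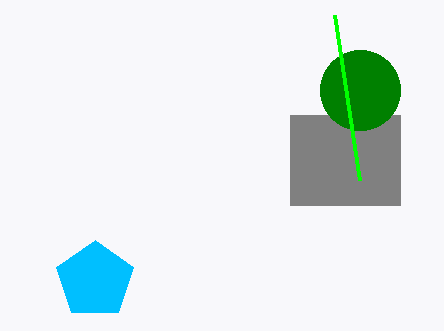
p_1 = 290; q_1 = 115; s_1 = 400; t_1 = 205; a_2 = 360; b_2 = 90; c_2 = 40; q_3 = 180; a_4 = 95; b_4 = 280; c_4 = 40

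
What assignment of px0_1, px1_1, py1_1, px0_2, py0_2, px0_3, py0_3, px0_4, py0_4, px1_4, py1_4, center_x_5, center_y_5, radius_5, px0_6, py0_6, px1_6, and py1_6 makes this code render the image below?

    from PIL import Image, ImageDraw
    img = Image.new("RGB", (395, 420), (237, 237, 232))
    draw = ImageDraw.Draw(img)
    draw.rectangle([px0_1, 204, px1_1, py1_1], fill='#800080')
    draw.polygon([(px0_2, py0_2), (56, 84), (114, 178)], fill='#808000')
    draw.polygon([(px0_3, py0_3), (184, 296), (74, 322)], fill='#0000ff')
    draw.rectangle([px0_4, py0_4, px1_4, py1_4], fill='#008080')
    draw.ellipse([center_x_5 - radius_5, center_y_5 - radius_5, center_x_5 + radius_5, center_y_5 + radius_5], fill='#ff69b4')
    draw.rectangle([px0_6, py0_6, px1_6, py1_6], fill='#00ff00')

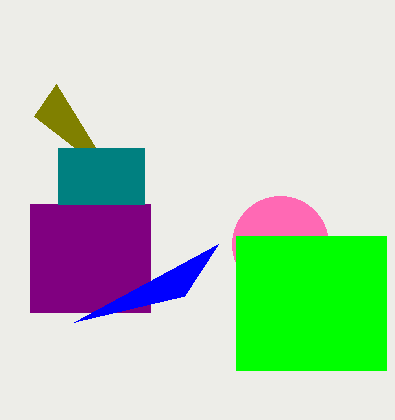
px0_1 = 30; px1_1 = 150; py1_1 = 312; px0_2 = 34; py0_2 = 116; px0_3 = 218; py0_3 = 244; px0_4 = 58; py0_4 = 148; px1_4 = 144; py1_4 = 204; center_x_5 = 280; center_y_5 = 244; radius_5 = 48; px0_6 = 236; py0_6 = 236; px1_6 = 386; py1_6 = 370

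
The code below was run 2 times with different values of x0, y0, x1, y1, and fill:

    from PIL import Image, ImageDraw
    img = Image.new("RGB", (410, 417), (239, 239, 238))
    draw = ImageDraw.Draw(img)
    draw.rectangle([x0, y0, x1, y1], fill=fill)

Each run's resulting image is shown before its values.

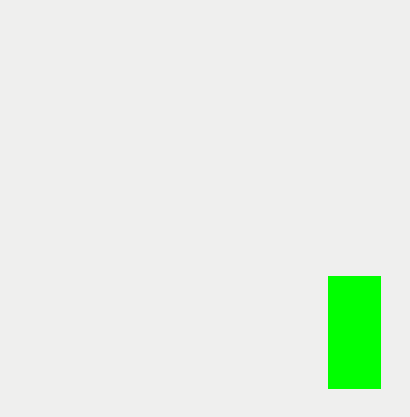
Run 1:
x0 = 328; y0 = 276; x1 = 380; y1 = 388; fill = 'lime'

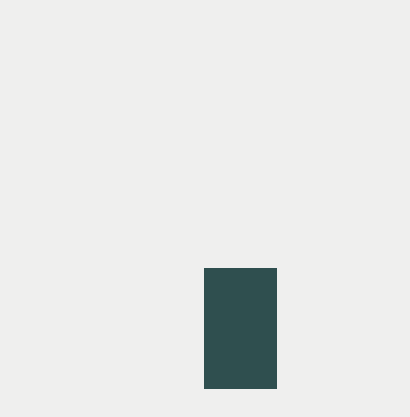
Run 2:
x0 = 204; y0 = 268; x1 = 276; y1 = 388; fill = 'darkslategray'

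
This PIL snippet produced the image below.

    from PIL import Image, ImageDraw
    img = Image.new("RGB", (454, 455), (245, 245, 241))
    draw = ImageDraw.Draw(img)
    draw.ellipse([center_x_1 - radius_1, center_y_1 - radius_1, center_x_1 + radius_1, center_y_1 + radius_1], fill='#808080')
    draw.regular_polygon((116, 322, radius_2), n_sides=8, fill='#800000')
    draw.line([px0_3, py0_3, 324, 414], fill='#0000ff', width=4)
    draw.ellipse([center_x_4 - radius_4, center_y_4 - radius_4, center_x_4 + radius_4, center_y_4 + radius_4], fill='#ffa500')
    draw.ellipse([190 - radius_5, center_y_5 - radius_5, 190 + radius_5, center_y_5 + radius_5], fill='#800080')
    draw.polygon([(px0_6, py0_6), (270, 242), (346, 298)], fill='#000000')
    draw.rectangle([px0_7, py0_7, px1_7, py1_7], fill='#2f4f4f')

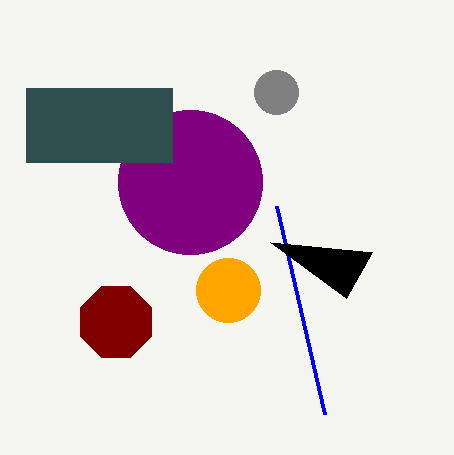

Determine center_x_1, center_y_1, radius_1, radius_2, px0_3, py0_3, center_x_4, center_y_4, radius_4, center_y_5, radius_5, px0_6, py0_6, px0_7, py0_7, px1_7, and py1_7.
center_x_1 = 276
center_y_1 = 92
radius_1 = 22
radius_2 = 38
px0_3 = 276
py0_3 = 206
center_x_4 = 228
center_y_4 = 290
radius_4 = 32
center_y_5 = 182
radius_5 = 72
px0_6 = 372
py0_6 = 252
px0_7 = 26
py0_7 = 88
px1_7 = 172
py1_7 = 162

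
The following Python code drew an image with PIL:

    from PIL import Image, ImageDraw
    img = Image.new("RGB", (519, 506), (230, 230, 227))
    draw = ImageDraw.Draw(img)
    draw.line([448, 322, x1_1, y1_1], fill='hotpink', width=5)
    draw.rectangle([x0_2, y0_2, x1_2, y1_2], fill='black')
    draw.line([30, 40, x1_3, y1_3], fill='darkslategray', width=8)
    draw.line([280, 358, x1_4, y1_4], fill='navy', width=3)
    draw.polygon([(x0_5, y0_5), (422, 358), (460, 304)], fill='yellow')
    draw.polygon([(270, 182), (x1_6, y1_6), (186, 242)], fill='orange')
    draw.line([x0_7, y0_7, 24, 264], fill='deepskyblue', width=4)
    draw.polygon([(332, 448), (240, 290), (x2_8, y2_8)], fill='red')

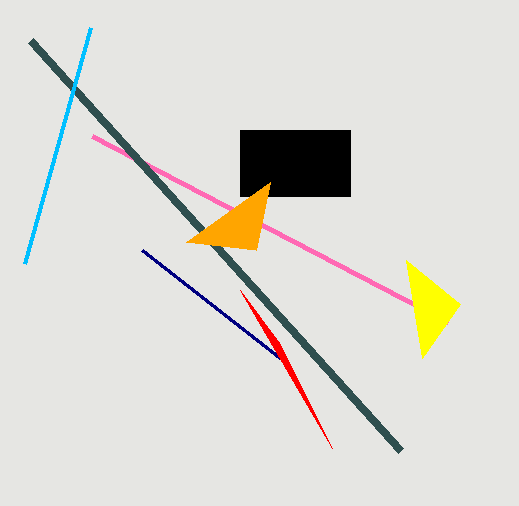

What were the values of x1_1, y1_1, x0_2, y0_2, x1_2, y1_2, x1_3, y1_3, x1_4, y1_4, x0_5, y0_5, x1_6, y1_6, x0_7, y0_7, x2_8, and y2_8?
x1_1 = 92
y1_1 = 136
x0_2 = 240
y0_2 = 130
x1_2 = 350
y1_2 = 196
x1_3 = 400
y1_3 = 450
x1_4 = 142
y1_4 = 250
x0_5 = 406
y0_5 = 260
x1_6 = 256
y1_6 = 250
x0_7 = 90
y0_7 = 28
x2_8 = 280
y2_8 = 344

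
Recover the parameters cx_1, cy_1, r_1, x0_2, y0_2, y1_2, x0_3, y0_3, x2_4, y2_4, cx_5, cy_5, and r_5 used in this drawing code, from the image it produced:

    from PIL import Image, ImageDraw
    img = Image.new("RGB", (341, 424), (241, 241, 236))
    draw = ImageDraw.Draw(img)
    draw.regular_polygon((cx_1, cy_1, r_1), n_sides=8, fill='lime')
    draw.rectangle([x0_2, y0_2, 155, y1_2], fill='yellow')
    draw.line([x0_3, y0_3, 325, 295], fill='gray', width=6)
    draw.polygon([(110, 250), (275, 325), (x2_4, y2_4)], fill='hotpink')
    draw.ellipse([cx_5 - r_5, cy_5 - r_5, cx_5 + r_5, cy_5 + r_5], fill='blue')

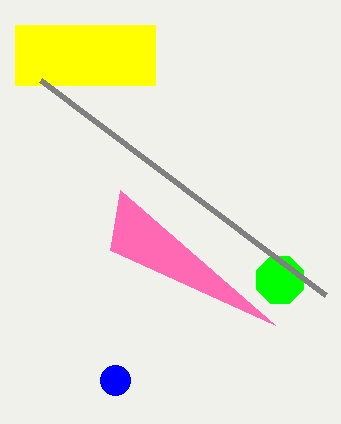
cx_1 = 280; cy_1 = 280; r_1 = 25; x0_2 = 15; y0_2 = 25; y1_2 = 85; x0_3 = 40; y0_3 = 80; x2_4 = 120; y2_4 = 190; cx_5 = 115; cy_5 = 380; r_5 = 15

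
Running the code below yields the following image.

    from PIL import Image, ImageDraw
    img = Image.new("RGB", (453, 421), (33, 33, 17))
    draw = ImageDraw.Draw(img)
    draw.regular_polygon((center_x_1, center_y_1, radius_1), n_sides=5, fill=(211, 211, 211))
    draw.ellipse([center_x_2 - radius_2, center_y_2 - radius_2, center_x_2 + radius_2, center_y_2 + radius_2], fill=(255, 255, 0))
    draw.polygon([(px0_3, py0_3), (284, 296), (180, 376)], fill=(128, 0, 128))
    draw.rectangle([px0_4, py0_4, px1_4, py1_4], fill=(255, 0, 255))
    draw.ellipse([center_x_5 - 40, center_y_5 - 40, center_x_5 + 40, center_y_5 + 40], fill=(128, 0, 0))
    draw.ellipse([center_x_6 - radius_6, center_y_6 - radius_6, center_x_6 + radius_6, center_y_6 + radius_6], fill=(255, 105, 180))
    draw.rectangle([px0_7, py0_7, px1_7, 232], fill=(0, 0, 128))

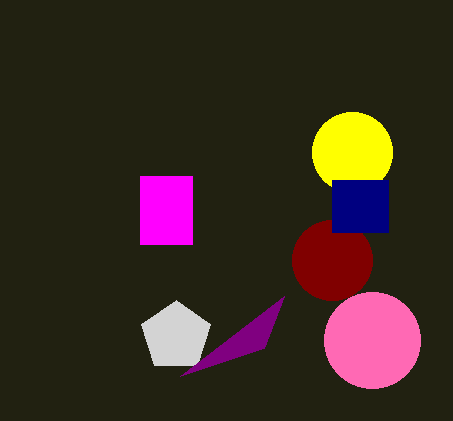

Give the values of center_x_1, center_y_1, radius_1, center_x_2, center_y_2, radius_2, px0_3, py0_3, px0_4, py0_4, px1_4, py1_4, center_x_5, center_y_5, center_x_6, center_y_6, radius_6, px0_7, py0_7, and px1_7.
center_x_1 = 176
center_y_1 = 336
radius_1 = 36
center_x_2 = 352
center_y_2 = 152
radius_2 = 40
px0_3 = 264
py0_3 = 348
px0_4 = 140
py0_4 = 176
px1_4 = 192
py1_4 = 244
center_x_5 = 332
center_y_5 = 260
center_x_6 = 372
center_y_6 = 340
radius_6 = 48
px0_7 = 332
py0_7 = 180
px1_7 = 388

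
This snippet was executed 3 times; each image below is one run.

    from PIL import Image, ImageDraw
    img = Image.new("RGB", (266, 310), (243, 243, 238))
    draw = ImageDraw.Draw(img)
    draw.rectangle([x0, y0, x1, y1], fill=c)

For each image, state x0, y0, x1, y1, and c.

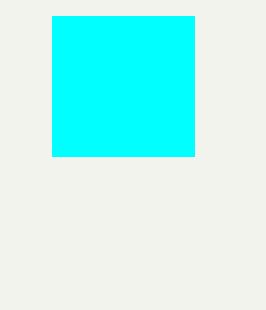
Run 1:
x0 = 52, y0 = 16, x1 = 194, y1 = 156, c = 'cyan'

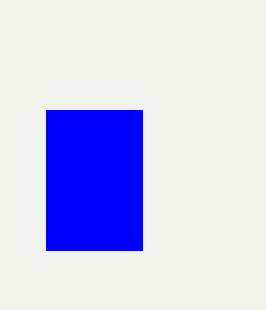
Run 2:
x0 = 46
y0 = 110
x1 = 142
y1 = 250
c = 'blue'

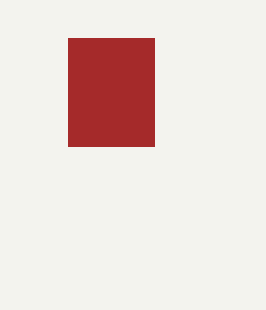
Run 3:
x0 = 68; y0 = 38; x1 = 154; y1 = 146; c = 'brown'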